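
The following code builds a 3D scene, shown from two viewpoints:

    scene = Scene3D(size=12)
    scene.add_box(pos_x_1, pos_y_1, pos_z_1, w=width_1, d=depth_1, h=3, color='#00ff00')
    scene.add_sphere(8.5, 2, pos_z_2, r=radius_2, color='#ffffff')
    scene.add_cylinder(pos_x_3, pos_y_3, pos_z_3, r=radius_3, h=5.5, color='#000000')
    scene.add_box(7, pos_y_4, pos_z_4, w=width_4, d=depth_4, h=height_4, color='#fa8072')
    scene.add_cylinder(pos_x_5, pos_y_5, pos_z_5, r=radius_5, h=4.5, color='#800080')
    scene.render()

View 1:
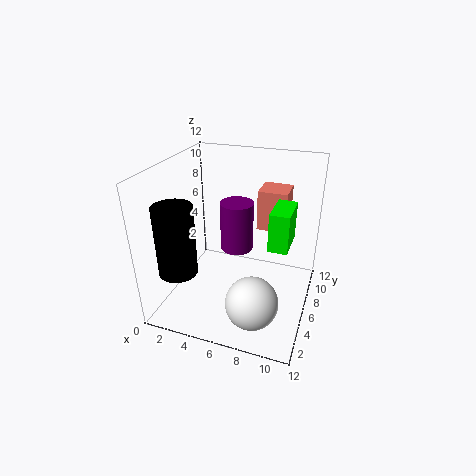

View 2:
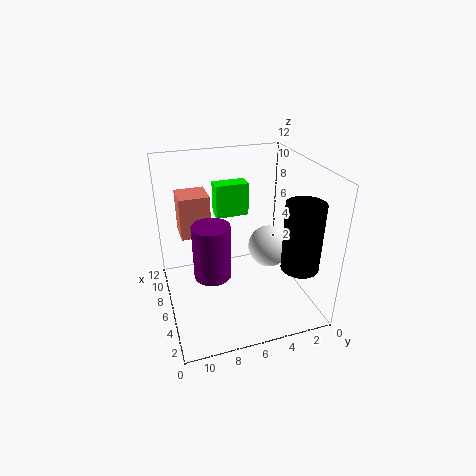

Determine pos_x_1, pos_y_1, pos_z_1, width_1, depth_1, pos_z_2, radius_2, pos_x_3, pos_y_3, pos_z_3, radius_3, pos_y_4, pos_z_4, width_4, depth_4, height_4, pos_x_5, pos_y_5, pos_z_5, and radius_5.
pos_x_1 = 9; pos_y_1 = 4; pos_z_1 = 6.5; width_1 = 1.5; depth_1 = 3; pos_z_2 = 3; radius_2 = 2; pos_x_3 = 2.5; pos_y_3 = 2; pos_z_3 = 4.5; radius_3 = 1.5; pos_y_4 = 8; pos_z_4 = 6; width_4 = 2.5; depth_4 = 2.5; height_4 = 3.5; pos_x_5 = 5; pos_y_5 = 8.5; pos_z_5 = 3.5; radius_5 = 1.5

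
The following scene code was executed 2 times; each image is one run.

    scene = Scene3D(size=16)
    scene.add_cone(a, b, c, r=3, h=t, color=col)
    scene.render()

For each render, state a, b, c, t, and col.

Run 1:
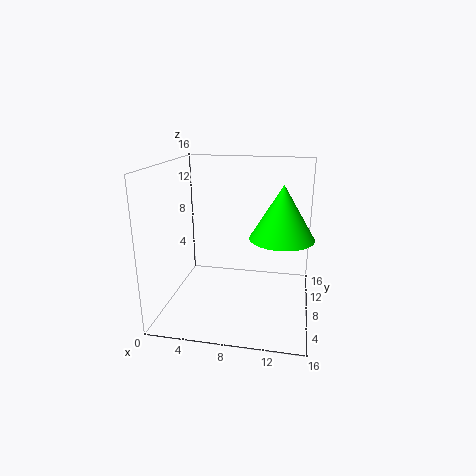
a = 13
b = 3.5
c = 10
t = 5
col = 'lime'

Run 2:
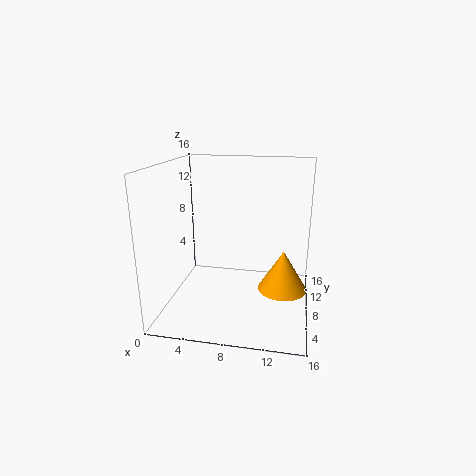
a = 13
b = 11
c = 0.5
t = 5
col = 'orange'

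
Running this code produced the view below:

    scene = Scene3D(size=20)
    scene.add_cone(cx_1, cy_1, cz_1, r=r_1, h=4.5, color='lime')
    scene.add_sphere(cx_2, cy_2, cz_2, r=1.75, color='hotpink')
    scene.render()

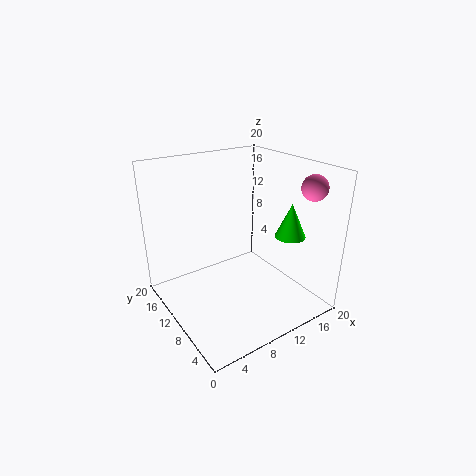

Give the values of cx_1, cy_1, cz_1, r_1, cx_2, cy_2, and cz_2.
cx_1 = 14.5
cy_1 = 4.5
cz_1 = 11.25
r_1 = 2
cx_2 = 18
cy_2 = 4.25
cz_2 = 17.25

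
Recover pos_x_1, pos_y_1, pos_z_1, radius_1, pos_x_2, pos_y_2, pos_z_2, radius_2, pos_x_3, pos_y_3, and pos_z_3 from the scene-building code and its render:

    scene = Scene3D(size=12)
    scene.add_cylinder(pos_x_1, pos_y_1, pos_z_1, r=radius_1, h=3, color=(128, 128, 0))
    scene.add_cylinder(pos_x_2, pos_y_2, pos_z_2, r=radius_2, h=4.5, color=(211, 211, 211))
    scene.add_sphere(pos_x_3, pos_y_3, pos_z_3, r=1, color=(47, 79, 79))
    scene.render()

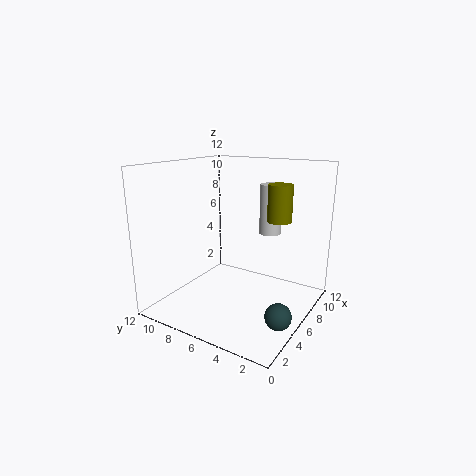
pos_x_1 = 7.5, pos_y_1 = 3, pos_z_1 = 7.5, radius_1 = 1, pos_x_2 = 10, pos_y_2 = 5, pos_z_2 = 5.5, radius_2 = 1, pos_x_3 = 3.5, pos_y_3 = 1, pos_z_3 = 1.5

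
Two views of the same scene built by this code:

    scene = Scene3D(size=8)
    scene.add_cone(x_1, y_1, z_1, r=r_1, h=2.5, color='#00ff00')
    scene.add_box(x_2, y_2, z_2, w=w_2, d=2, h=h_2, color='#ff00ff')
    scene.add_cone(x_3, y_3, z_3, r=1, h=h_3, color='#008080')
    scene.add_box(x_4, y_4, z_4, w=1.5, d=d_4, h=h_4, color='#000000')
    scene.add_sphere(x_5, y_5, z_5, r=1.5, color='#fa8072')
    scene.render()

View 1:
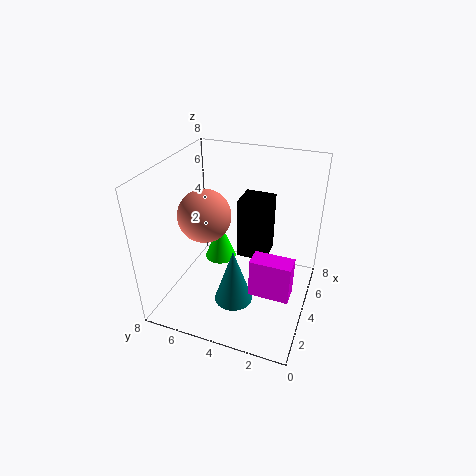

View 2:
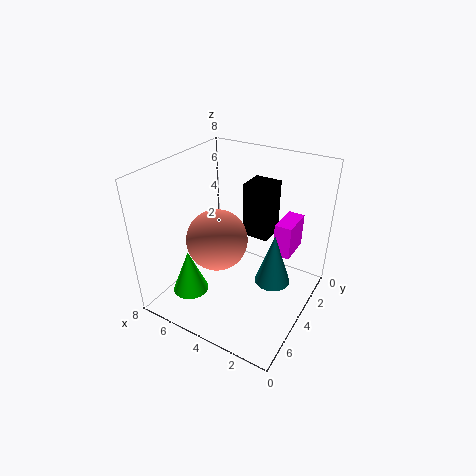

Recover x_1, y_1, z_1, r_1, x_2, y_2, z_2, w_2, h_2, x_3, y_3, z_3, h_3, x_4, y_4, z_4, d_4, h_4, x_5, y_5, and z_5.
x_1 = 6, y_1 = 6, z_1 = 1, r_1 = 1, x_2 = 1.5, y_2 = 0.5, z_2 = 2.5, w_2 = 1, h_2 = 2, x_3 = 2, y_3 = 3.5, z_3 = 1.5, h_3 = 3, x_4 = 2.5, y_4 = 2, z_4 = 4, d_4 = 1.5, h_4 = 3, x_5 = 4, y_5 = 6, z_5 = 5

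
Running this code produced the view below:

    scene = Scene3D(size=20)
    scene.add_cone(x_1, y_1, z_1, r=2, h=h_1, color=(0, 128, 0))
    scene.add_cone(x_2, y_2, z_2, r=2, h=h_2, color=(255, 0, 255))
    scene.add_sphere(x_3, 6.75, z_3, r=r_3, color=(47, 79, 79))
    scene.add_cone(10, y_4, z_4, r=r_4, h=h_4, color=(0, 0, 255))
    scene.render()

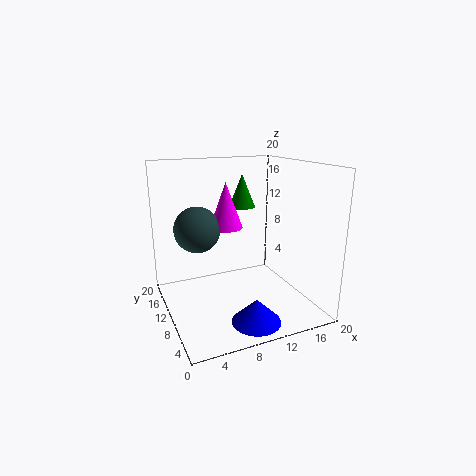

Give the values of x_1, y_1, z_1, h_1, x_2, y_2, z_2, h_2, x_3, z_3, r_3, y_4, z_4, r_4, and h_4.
x_1 = 13, y_1 = 15.25, z_1 = 13, h_1 = 5, x_2 = 6.75, y_2 = 6.25, z_2 = 13, h_2 = 5.5, x_3 = 3.25, z_3 = 13, r_3 = 2.75, y_4 = 4, z_4 = 0.25, r_4 = 3.25, h_4 = 3.25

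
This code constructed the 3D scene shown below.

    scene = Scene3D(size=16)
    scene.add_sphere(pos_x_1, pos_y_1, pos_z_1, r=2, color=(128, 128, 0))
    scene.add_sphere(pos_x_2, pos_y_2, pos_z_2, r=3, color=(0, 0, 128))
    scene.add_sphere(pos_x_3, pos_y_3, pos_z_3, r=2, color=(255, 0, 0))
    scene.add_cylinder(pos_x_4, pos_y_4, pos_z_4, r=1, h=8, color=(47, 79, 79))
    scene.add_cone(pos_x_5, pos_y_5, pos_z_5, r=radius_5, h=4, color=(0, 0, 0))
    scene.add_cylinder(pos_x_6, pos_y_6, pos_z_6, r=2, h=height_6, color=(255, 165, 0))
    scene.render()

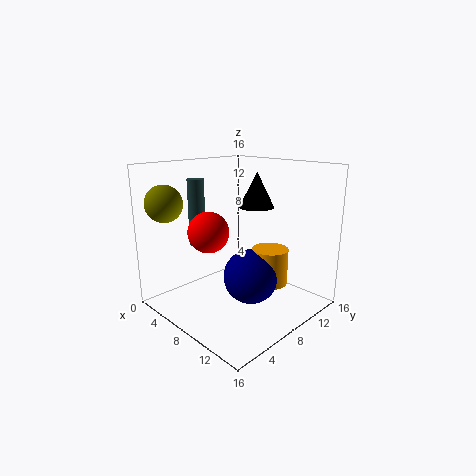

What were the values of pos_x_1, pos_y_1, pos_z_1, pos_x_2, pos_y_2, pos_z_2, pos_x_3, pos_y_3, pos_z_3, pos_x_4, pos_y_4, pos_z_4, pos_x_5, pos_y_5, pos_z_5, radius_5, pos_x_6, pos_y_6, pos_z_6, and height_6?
pos_x_1 = 3, pos_y_1 = 2, pos_z_1 = 12, pos_x_2 = 10, pos_y_2 = 8, pos_z_2 = 4, pos_x_3 = 9, pos_y_3 = 3, pos_z_3 = 10, pos_x_4 = 2, pos_y_4 = 7, pos_z_4 = 6, pos_x_5 = 8, pos_y_5 = 11, pos_z_5 = 11, radius_5 = 2, pos_x_6 = 11, pos_y_6 = 10, pos_z_6 = 3, height_6 = 4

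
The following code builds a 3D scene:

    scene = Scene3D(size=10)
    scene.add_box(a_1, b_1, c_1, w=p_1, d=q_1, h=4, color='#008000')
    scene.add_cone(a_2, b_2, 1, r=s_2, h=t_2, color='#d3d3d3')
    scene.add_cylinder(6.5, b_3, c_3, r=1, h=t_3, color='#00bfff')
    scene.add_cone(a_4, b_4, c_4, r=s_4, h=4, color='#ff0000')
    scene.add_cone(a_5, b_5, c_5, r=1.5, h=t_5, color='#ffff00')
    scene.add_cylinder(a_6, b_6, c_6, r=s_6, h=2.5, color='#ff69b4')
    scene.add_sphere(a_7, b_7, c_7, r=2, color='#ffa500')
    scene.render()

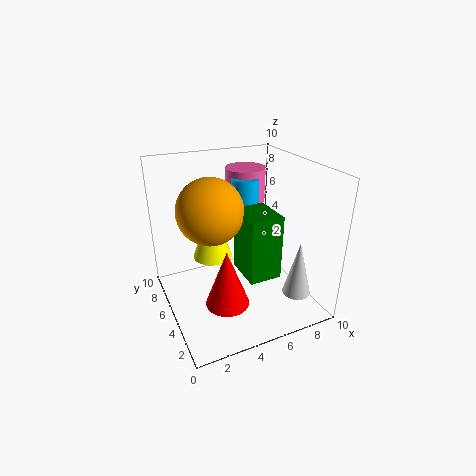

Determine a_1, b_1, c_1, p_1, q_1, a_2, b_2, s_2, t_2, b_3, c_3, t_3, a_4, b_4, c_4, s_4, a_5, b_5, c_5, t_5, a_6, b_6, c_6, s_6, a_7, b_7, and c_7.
a_1 = 4; b_1 = 1; c_1 = 4; p_1 = 2; q_1 = 2.5; a_2 = 8.5; b_2 = 2.5; s_2 = 1; t_2 = 4; b_3 = 7; c_3 = 5; t_3 = 3.5; a_4 = 3.5; b_4 = 3.5; c_4 = 1; s_4 = 1.5; a_5 = 4; b_5 = 7.5; c_5 = 2.5; t_5 = 4; a_6 = 7; b_6 = 8; c_6 = 6.5; s_6 = 1.5; a_7 = 2.5; b_7 = 3.5; c_7 = 8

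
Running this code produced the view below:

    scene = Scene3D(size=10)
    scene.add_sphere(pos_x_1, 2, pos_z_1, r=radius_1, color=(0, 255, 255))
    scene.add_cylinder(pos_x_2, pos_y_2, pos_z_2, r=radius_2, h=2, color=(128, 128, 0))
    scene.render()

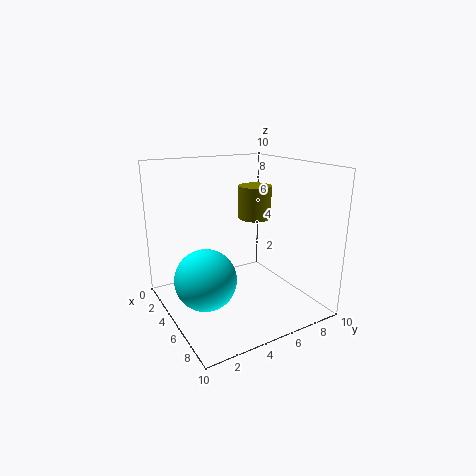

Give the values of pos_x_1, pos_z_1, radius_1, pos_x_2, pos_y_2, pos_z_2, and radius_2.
pos_x_1 = 6
pos_z_1 = 3
radius_1 = 2
pos_x_2 = 7
pos_y_2 = 5
pos_z_2 = 7
radius_2 = 1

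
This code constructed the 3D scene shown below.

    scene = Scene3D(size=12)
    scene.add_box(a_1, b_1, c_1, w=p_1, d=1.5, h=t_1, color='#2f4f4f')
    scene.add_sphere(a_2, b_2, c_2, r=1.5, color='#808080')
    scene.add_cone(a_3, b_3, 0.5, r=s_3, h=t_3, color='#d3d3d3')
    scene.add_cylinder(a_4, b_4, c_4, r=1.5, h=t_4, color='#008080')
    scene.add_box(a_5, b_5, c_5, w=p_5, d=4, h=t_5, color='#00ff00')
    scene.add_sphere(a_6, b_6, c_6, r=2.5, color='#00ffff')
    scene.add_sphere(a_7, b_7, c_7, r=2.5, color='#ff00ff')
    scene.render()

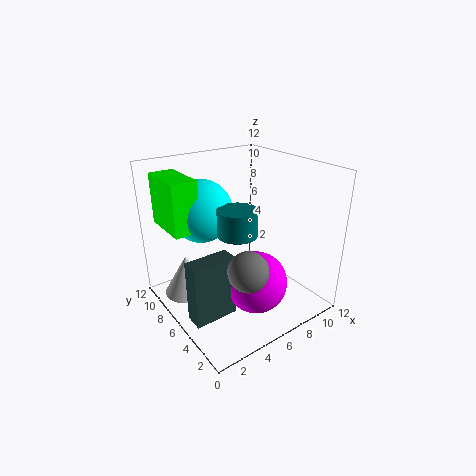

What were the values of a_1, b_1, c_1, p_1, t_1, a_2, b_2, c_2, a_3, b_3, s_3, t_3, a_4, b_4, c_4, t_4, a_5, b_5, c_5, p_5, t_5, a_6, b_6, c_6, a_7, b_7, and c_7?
a_1 = 0.5
b_1 = 3.5
c_1 = 1
p_1 = 3.5
t_1 = 5
a_2 = 4
b_2 = 2
c_2 = 5.5
a_3 = 2.5
b_3 = 9
s_3 = 2
t_3 = 3.5
a_4 = 4.5
b_4 = 4
c_4 = 7.5
t_4 = 2
a_5 = 0.5
b_5 = 6
c_5 = 7.5
p_5 = 2
t_5 = 4
a_6 = 3.5
b_6 = 7.5
c_6 = 8.5
a_7 = 6
b_7 = 3.5
c_7 = 3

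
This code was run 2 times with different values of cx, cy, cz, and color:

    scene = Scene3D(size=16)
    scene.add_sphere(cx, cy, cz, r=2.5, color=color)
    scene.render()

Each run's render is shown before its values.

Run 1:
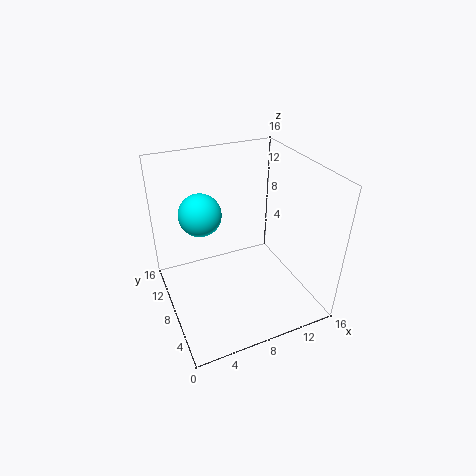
cx = 5, cy = 12, cz = 9.5, color = 'cyan'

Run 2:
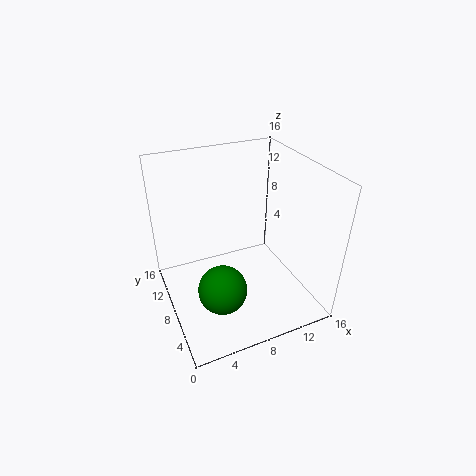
cx = 4.5, cy = 4, cz = 5, color = 'green'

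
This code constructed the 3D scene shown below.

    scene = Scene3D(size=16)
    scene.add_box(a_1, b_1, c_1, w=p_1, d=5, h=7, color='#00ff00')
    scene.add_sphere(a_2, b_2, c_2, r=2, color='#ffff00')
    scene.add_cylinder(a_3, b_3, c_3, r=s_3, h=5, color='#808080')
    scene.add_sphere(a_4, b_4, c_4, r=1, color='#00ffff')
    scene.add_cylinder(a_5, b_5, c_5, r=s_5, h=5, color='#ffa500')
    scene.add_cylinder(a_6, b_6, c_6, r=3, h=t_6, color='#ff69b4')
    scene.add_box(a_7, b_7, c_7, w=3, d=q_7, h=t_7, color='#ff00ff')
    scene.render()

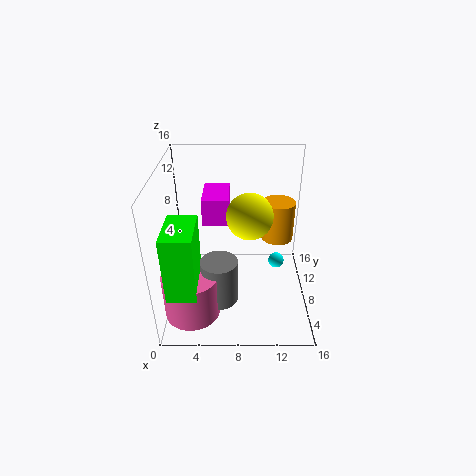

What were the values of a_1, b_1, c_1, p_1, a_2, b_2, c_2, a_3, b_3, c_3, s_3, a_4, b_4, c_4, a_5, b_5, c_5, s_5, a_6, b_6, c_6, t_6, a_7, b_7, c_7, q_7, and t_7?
a_1 = 1
b_1 = 1
c_1 = 5
p_1 = 3
a_2 = 9
b_2 = 2
c_2 = 14
a_3 = 6
b_3 = 5
c_3 = 2
s_3 = 2
a_4 = 13
b_4 = 12
c_4 = 2
a_5 = 13
b_5 = 13
c_5 = 5
s_5 = 2
a_6 = 3
b_6 = 4
c_6 = 1
t_6 = 5
a_7 = 4
b_7 = 9
c_7 = 9
q_7 = 5
t_7 = 3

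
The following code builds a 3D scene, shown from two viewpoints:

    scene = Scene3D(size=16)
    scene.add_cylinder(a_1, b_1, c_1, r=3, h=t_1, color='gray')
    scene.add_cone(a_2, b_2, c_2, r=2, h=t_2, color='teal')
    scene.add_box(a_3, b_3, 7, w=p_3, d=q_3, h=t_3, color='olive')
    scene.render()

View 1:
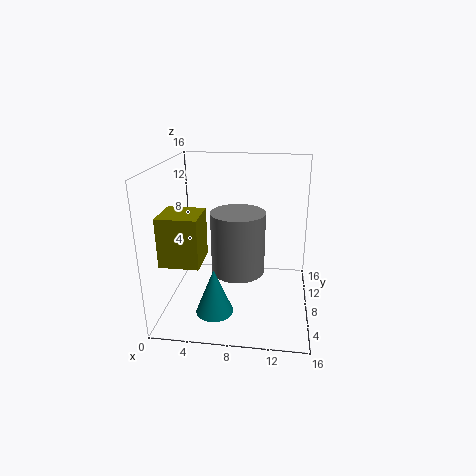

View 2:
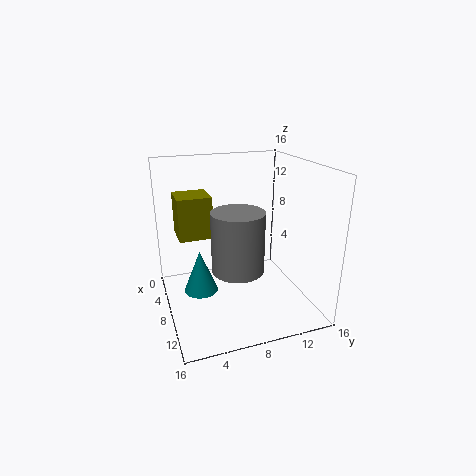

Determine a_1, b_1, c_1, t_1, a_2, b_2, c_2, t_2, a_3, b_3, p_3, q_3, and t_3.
a_1 = 8, b_1 = 8, c_1 = 4, t_1 = 7, a_2 = 6, b_2 = 4, c_2 = 1, t_2 = 5, a_3 = 1, b_3 = 2, p_3 = 4, q_3 = 4, t_3 = 5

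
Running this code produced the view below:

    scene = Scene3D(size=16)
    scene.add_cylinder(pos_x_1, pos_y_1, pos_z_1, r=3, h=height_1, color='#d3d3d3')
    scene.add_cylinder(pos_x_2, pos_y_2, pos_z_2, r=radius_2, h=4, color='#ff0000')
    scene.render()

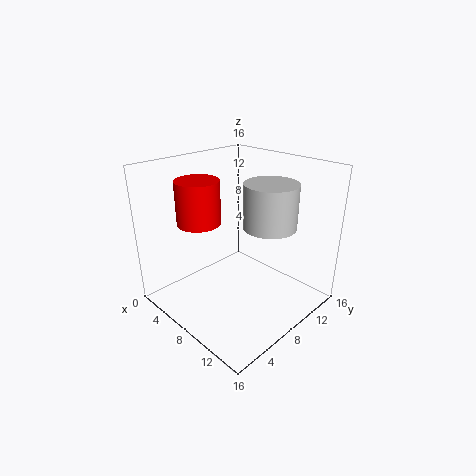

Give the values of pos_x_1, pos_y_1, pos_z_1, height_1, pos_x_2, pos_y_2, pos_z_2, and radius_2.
pos_x_1 = 10; pos_y_1 = 11; pos_z_1 = 9; height_1 = 5; pos_x_2 = 9; pos_y_2 = 2; pos_z_2 = 12; radius_2 = 2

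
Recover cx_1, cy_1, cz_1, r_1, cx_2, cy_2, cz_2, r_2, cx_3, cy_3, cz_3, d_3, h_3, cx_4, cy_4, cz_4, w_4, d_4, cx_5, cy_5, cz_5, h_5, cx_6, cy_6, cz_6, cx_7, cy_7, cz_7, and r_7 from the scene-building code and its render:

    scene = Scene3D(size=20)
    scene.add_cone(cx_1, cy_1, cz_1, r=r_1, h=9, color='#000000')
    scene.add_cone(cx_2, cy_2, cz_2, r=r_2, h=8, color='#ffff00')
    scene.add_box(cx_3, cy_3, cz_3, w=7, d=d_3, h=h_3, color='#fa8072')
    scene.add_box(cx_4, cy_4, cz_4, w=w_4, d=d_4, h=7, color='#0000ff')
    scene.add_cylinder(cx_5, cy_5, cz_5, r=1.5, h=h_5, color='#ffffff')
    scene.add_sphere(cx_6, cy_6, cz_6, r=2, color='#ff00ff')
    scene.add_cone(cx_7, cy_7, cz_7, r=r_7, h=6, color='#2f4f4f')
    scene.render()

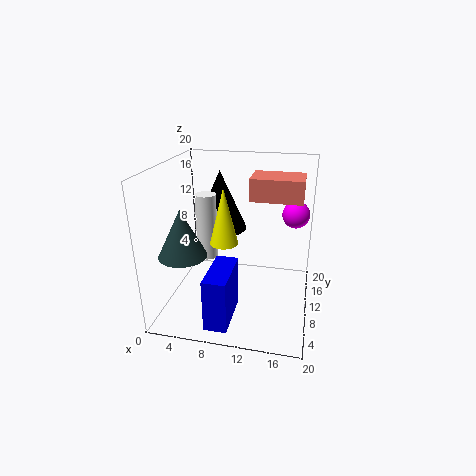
cx_1 = 6; cy_1 = 15.5; cz_1 = 9; r_1 = 4; cx_2 = 8; cy_2 = 10; cz_2 = 9; r_2 = 2; cx_3 = 11.5; cy_3 = 9.5; cz_3 = 15.5; d_3 = 5; h_3 = 3; cx_4 = 7.5; cy_4 = 1; cz_4 = 1; w_4 = 3; d_4 = 7; cx_5 = 5; cy_5 = 11.5; cz_5 = 6; h_5 = 9.5; cx_6 = 17.5; cy_6 = 15.5; cz_6 = 12; cx_7 = 4.5; cy_7 = 3.5; cz_7 = 10; r_7 = 3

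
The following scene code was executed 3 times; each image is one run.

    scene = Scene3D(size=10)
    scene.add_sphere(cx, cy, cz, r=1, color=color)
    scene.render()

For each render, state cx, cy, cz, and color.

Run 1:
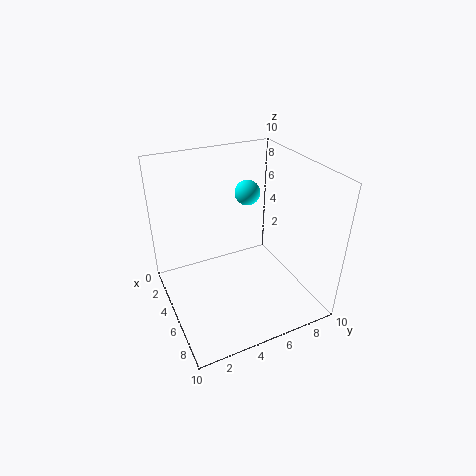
cx = 1.5, cy = 7.5, cz = 6.5, color = 'cyan'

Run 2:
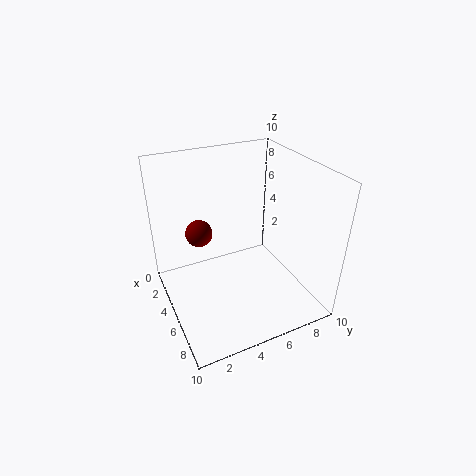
cx = 2.5, cy = 3, cz = 4.5, color = 'maroon'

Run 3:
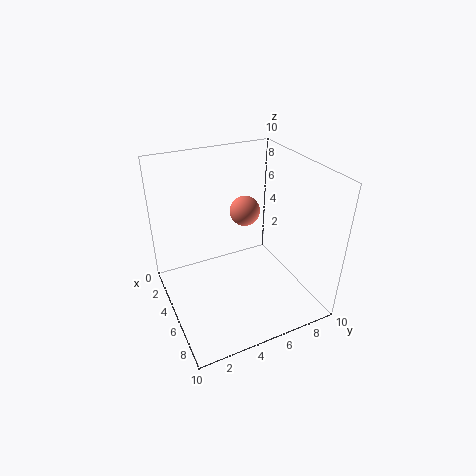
cx = 5, cy = 5.5, cz = 7, color = 'salmon'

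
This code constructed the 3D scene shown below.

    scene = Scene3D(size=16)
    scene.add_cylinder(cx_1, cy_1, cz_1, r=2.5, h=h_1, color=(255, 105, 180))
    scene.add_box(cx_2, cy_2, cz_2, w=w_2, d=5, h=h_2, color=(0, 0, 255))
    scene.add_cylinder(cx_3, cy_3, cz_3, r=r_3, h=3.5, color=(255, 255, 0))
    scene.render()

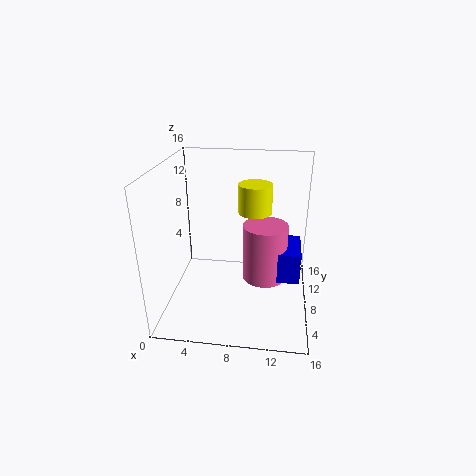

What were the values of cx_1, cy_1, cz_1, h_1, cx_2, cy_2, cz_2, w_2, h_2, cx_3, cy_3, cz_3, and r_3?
cx_1 = 11, cy_1 = 8.5, cz_1 = 3, h_1 = 6.5, cx_2 = 10, cy_2 = 6.5, cz_2 = 3.5, w_2 = 5, h_2 = 3.5, cx_3 = 9.5, cy_3 = 12, cz_3 = 9.5, r_3 = 2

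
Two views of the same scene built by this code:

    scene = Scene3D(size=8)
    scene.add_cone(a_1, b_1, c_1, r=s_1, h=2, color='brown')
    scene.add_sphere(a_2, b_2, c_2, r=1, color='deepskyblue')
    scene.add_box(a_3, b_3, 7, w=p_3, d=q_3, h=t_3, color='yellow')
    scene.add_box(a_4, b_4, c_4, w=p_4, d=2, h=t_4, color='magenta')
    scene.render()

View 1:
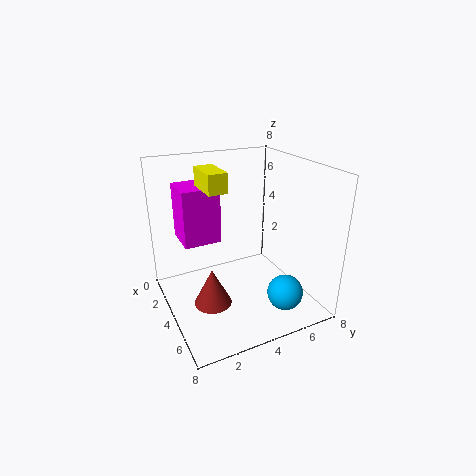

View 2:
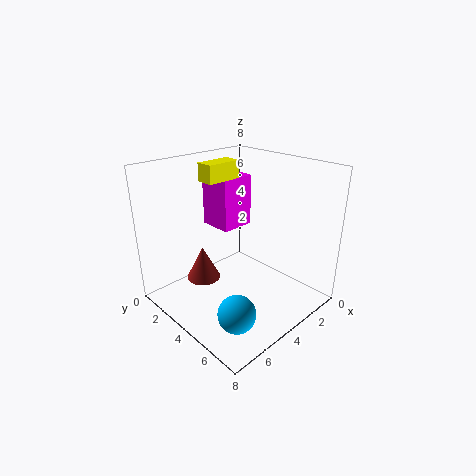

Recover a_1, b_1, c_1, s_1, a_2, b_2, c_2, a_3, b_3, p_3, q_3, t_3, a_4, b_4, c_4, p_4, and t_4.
a_1 = 5
b_1 = 2
c_1 = 1
s_1 = 1
a_2 = 6
b_2 = 6
c_2 = 1
a_3 = 3
b_3 = 2
p_3 = 2
q_3 = 1
t_3 = 1
a_4 = 2
b_4 = 1
c_4 = 4
p_4 = 2
t_4 = 3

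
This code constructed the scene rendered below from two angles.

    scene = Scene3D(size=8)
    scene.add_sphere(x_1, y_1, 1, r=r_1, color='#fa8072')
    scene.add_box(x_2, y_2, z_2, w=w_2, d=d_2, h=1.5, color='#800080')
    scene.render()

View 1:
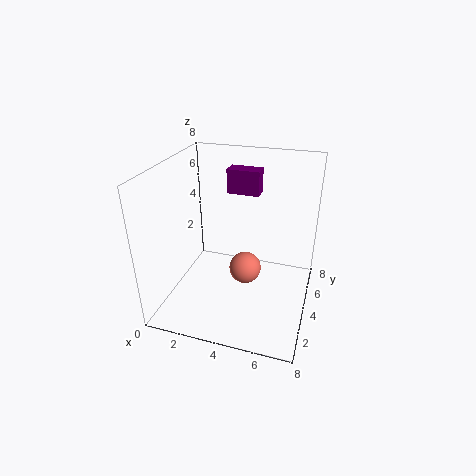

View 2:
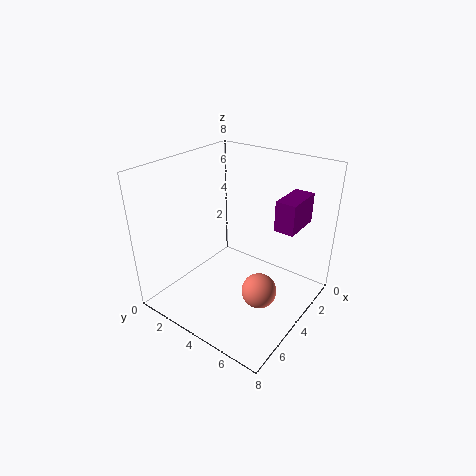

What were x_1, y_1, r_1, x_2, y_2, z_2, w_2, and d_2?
x_1 = 4
y_1 = 5.5
r_1 = 1
x_2 = 2.5
y_2 = 6.5
z_2 = 5.5
w_2 = 2
d_2 = 1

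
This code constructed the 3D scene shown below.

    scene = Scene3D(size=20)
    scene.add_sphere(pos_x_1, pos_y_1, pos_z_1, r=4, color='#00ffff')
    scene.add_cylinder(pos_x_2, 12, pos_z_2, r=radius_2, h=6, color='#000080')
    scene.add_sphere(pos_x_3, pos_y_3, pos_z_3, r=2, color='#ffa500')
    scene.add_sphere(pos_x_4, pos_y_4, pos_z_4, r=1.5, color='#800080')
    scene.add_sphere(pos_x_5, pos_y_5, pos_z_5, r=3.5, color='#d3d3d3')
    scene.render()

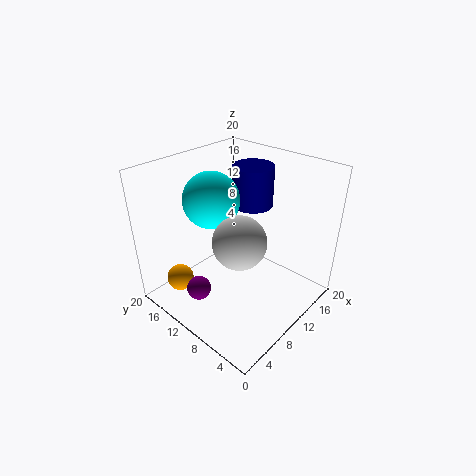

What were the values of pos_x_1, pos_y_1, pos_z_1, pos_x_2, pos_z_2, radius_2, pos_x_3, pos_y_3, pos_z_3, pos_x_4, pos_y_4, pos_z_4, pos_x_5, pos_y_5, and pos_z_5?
pos_x_1 = 9.5, pos_y_1 = 14.5, pos_z_1 = 14.5, pos_x_2 = 15.5, pos_z_2 = 12.5, radius_2 = 3, pos_x_3 = 5, pos_y_3 = 17.5, pos_z_3 = 2, pos_x_4 = 2, pos_y_4 = 9.5, pos_z_4 = 6.5, pos_x_5 = 7.5, pos_y_5 = 7.5, pos_z_5 = 11.5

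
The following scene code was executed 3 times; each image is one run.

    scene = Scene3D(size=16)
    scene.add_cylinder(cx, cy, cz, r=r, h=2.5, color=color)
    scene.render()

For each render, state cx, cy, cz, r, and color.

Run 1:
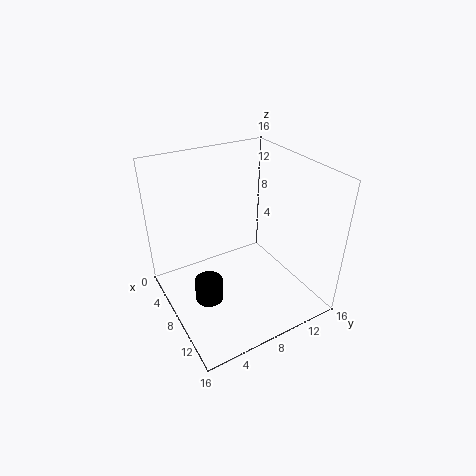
cx = 9.5; cy = 3.5; cz = 2.5; r = 1.5; color = 'black'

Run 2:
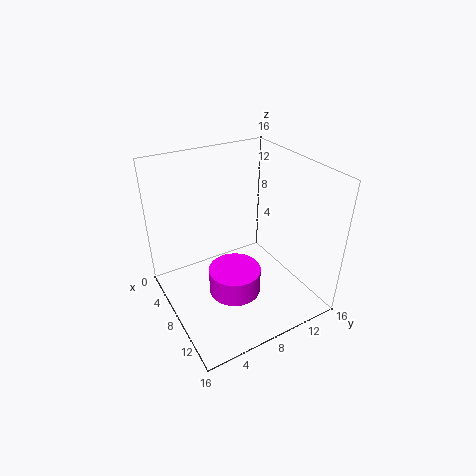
cx = 12.5; cy = 5; cz = 5.5; r = 2.5; color = 'magenta'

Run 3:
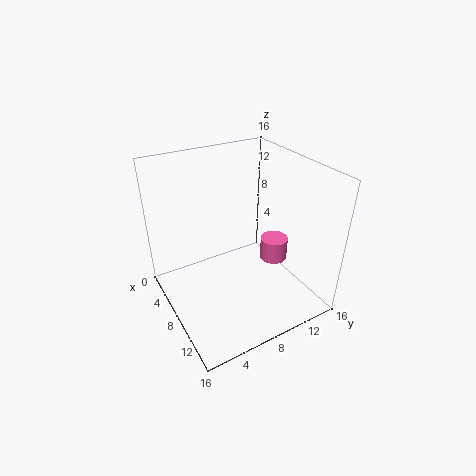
cx = 10; cy = 11.5; cz = 5.5; r = 1.5; color = 'hotpink'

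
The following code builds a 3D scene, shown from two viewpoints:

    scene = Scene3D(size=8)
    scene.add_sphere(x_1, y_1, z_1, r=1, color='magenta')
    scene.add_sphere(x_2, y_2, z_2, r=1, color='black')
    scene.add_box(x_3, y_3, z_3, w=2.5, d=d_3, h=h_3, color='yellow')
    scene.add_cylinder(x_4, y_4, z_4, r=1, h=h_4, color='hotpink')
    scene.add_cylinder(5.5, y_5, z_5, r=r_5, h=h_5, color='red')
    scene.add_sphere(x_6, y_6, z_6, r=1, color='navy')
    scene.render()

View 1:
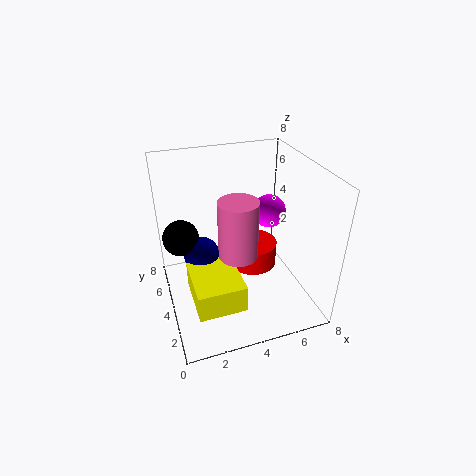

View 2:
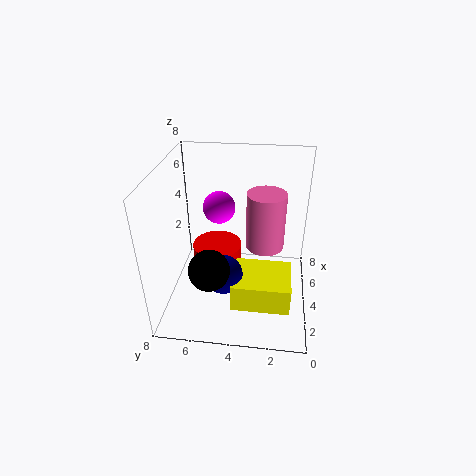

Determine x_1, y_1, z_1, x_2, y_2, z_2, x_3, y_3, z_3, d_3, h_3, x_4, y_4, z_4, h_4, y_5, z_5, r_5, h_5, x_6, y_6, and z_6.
x_1 = 6.5, y_1 = 5.5, z_1 = 4.5, x_2 = 1, y_2 = 5, z_2 = 4, x_3 = 1, y_3 = 1, z_3 = 1.5, d_3 = 3, h_3 = 1.5, x_4 = 3.5, y_4 = 2.5, z_4 = 4, h_4 = 3, y_5 = 5.5, z_5 = 1, r_5 = 1.5, h_5 = 1.5, x_6 = 2, y_6 = 4.5, z_6 = 3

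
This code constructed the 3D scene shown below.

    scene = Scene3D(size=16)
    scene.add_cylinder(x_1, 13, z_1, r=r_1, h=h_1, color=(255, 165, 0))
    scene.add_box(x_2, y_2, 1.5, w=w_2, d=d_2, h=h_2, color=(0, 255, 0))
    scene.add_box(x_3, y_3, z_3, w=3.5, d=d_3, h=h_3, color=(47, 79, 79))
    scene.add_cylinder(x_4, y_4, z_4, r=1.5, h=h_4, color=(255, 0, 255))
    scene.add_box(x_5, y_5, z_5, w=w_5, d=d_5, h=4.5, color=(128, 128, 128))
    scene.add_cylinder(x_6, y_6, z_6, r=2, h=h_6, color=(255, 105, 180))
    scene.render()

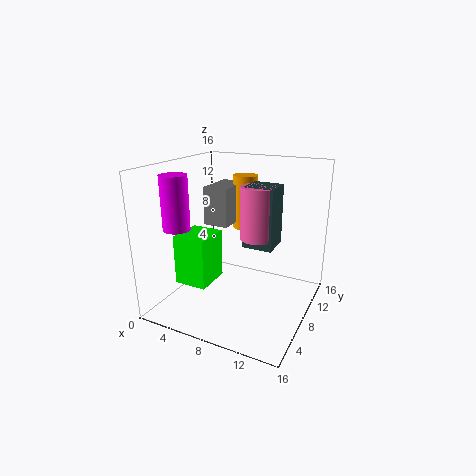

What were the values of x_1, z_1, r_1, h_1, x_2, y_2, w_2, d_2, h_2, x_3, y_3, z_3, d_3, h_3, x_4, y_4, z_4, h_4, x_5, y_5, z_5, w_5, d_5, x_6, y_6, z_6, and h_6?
x_1 = 6.5; z_1 = 7.5; r_1 = 1.5; h_1 = 6.5; x_2 = 0.5; y_2 = 6; w_2 = 4; d_2 = 4.5; h_2 = 6; x_3 = 8; y_3 = 9; z_3 = 6.5; d_3 = 3.5; h_3 = 7; x_4 = 2; y_4 = 5; z_4 = 9; h_4 = 6; x_5 = 3; y_5 = 9; z_5 = 8.5; w_5 = 3; d_5 = 5; x_6 = 9.5; y_6 = 10; z_6 = 7.5; h_6 = 6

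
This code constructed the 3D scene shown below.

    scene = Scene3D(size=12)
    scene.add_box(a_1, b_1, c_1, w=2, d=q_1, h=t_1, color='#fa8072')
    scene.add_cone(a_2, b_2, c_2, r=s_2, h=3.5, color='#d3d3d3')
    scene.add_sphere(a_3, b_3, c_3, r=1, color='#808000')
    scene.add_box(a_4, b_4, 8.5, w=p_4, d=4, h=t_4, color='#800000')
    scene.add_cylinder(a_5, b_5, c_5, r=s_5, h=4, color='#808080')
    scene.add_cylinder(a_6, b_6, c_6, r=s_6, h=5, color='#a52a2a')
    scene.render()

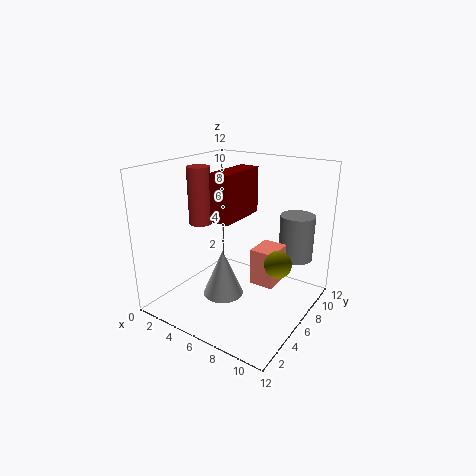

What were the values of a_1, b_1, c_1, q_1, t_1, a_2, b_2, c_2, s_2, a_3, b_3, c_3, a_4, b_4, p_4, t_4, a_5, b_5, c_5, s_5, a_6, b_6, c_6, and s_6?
a_1 = 7.5; b_1 = 5.5; c_1 = 2.5; q_1 = 2.5; t_1 = 3; a_2 = 7; b_2 = 2.5; c_2 = 3; s_2 = 1.5; a_3 = 10.5; b_3 = 4.5; c_3 = 5.5; a_4 = 6; b_4 = 2.5; p_4 = 1.5; t_4 = 3.5; a_5 = 9.5; b_5 = 10; c_5 = 3.5; s_5 = 1.5; a_6 = 2; b_6 = 6; c_6 = 6.5; s_6 = 1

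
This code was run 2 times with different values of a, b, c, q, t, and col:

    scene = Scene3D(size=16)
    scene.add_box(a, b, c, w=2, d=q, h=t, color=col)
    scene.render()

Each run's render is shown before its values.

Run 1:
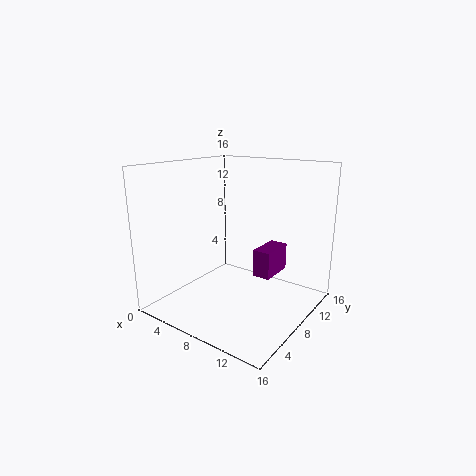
a = 10
b = 8
c = 4
q = 4
t = 3
col = 'purple'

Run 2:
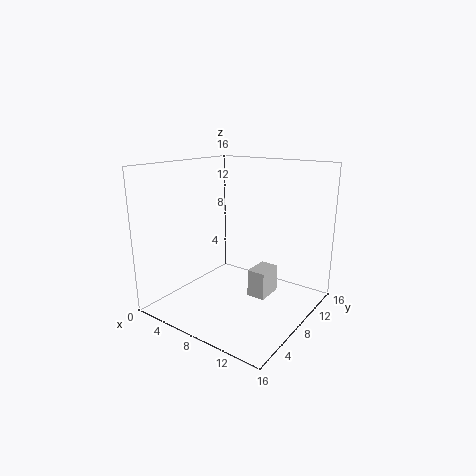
a = 10
b = 7
c = 2
q = 3
t = 3
col = 'lightgray'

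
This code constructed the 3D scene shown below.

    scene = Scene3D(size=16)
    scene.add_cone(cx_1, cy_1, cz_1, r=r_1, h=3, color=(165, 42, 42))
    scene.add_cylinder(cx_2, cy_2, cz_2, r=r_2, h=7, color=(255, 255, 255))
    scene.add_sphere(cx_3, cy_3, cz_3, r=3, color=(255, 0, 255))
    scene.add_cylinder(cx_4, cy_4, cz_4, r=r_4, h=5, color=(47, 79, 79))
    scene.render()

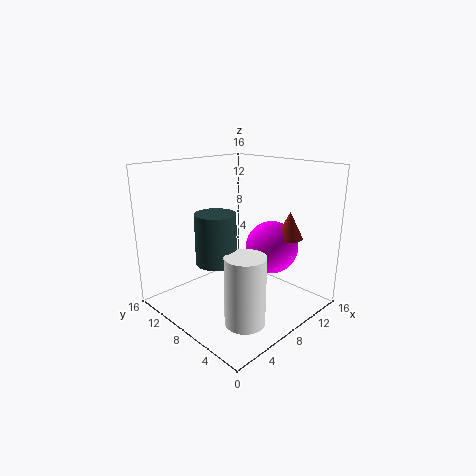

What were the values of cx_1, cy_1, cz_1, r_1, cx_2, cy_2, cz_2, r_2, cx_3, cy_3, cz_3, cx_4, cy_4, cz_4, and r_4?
cx_1 = 12
cy_1 = 4
cz_1 = 8
r_1 = 1.5
cx_2 = 4
cy_2 = 3
cz_2 = 1.5
r_2 = 2
cx_3 = 11.5
cy_3 = 6
cz_3 = 6.5
cx_4 = 3.5
cy_4 = 6.5
cz_4 = 7
r_4 = 2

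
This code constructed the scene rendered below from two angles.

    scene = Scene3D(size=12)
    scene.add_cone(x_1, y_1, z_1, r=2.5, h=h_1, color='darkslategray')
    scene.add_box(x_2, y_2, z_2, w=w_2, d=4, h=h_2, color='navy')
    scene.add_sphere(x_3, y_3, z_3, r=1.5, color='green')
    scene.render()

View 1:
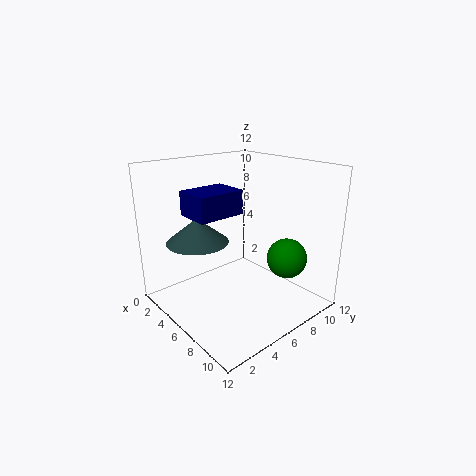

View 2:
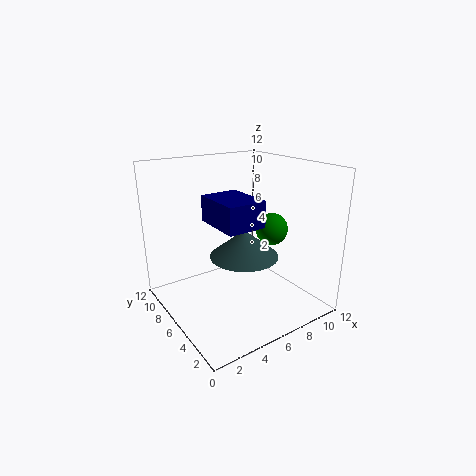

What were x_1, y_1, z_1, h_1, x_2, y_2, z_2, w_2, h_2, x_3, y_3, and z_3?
x_1 = 4.5
y_1 = 3
z_1 = 6
h_1 = 2
x_2 = 3
y_2 = 2.5
z_2 = 8
w_2 = 3
h_2 = 2
x_3 = 10.5
y_3 = 7
z_3 = 5.5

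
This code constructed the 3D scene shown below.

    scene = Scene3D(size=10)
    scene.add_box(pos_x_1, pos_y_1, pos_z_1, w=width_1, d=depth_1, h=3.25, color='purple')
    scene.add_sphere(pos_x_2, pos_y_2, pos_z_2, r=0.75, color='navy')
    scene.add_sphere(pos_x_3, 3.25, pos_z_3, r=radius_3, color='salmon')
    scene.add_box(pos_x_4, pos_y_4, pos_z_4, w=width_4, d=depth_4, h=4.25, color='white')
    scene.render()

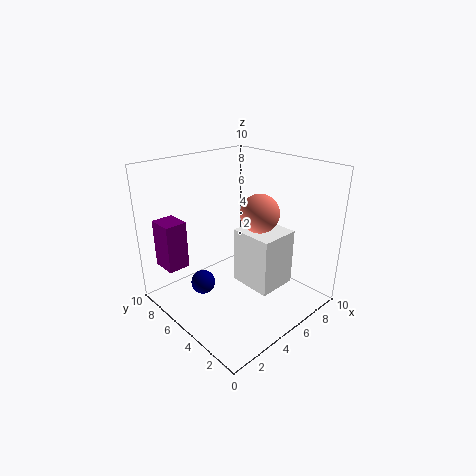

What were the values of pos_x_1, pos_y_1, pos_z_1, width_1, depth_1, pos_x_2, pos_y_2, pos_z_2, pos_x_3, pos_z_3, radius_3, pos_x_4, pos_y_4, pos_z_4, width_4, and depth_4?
pos_x_1 = 0.5, pos_y_1 = 6.75, pos_z_1 = 3.25, width_1 = 1.5, depth_1 = 1.75, pos_x_2 = 1.5, pos_y_2 = 4.5, pos_z_2 = 3.25, pos_x_3 = 5.25, pos_z_3 = 7.25, radius_3 = 1.25, pos_x_4 = 5.75, pos_y_4 = 3, pos_z_4 = 0.75, width_4 = 3, depth_4 = 3.25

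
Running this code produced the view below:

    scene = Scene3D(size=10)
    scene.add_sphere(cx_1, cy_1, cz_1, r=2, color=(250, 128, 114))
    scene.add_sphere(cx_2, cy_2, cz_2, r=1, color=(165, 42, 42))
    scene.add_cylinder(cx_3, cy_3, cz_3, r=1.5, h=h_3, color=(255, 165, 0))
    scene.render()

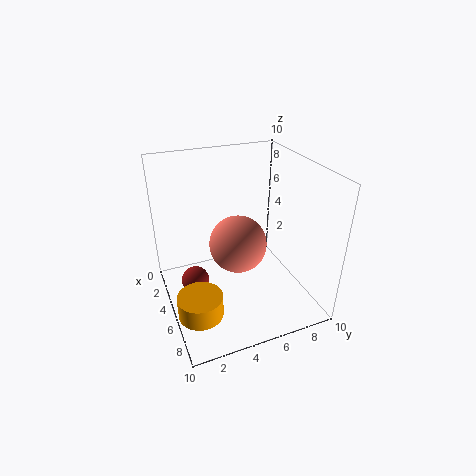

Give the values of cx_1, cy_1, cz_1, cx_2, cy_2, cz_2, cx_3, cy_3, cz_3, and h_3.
cx_1 = 5; cy_1 = 5; cz_1 = 4.5; cx_2 = 4; cy_2 = 2; cz_2 = 1.5; cx_3 = 7; cy_3 = 1.5; cz_3 = 1; h_3 = 1.5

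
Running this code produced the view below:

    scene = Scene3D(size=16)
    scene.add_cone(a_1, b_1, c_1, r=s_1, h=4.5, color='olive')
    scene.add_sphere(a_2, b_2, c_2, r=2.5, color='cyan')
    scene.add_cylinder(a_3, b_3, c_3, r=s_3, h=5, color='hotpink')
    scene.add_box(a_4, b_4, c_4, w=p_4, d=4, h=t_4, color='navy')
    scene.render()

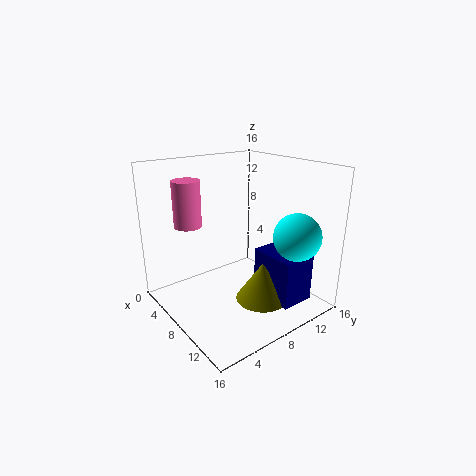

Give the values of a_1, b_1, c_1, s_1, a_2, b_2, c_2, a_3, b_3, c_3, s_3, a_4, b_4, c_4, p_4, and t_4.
a_1 = 10, b_1 = 10, c_1 = 0.5, s_1 = 3, a_2 = 13.5, b_2 = 11.5, c_2 = 9, a_3 = 5, b_3 = 3.5, c_3 = 9.5, s_3 = 1.5, a_4 = 8, b_4 = 10.5, c_4 = 0.5, p_4 = 5.5, t_4 = 5.5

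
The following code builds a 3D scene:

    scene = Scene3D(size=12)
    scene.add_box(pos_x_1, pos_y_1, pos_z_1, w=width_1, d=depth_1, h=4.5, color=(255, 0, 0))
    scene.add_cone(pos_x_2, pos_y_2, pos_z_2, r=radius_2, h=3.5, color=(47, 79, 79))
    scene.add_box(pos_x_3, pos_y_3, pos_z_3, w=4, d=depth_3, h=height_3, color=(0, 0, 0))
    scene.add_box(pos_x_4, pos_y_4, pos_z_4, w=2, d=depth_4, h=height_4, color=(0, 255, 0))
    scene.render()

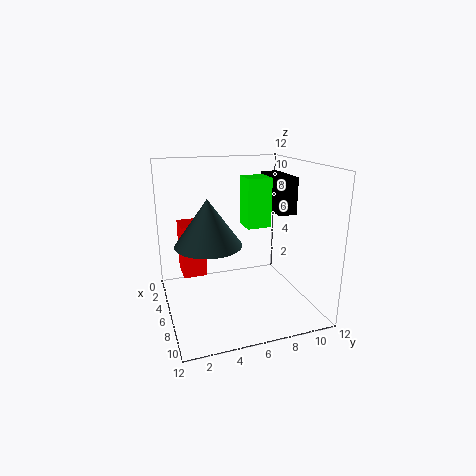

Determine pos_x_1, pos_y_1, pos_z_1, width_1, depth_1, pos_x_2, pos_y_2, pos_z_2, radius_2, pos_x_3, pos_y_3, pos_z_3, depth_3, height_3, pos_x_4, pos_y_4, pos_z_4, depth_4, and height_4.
pos_x_1 = 2.5
pos_y_1 = 1.5
pos_z_1 = 2.5
width_1 = 2.5
depth_1 = 2
pos_x_2 = 8
pos_y_2 = 3
pos_z_2 = 6.5
radius_2 = 2.5
pos_x_3 = 3.5
pos_y_3 = 9
pos_z_3 = 8
depth_3 = 1.5
height_3 = 3
pos_x_4 = 5
pos_y_4 = 6.5
pos_z_4 = 7
depth_4 = 2
height_4 = 4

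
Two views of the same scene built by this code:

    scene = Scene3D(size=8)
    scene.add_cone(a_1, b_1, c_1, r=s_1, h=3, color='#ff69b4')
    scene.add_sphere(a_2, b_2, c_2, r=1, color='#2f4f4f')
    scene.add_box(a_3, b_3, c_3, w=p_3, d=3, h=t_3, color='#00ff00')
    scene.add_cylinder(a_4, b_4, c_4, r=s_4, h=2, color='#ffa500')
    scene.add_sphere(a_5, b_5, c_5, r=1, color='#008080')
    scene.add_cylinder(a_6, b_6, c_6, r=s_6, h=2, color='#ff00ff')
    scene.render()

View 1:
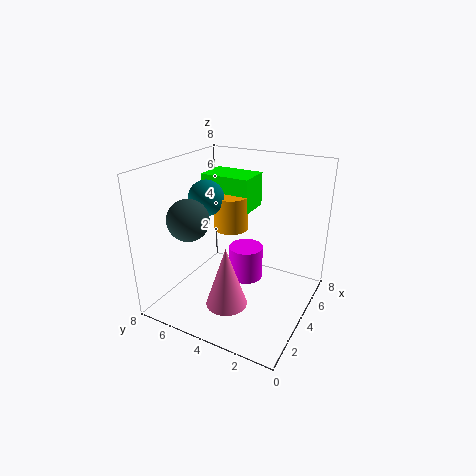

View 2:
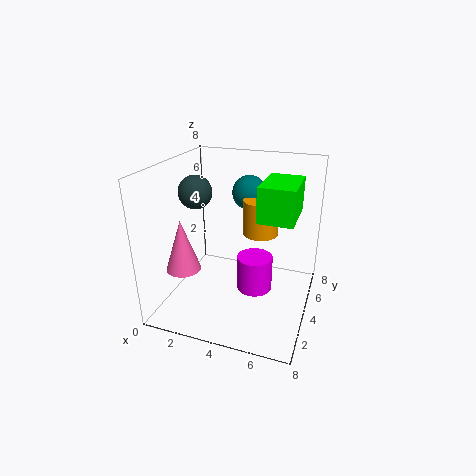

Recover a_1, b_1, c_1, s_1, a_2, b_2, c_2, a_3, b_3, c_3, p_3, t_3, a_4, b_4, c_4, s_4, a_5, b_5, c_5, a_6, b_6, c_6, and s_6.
a_1 = 1; b_1 = 3; c_1 = 2; s_1 = 1; a_2 = 1; b_2 = 5; c_2 = 6; a_3 = 5; b_3 = 4; c_3 = 5; p_3 = 2; t_3 = 2; a_4 = 5; b_4 = 5; c_4 = 4; s_4 = 1; a_5 = 4; b_5 = 6; c_5 = 6; a_6 = 5; b_6 = 4; c_6 = 1; s_6 = 1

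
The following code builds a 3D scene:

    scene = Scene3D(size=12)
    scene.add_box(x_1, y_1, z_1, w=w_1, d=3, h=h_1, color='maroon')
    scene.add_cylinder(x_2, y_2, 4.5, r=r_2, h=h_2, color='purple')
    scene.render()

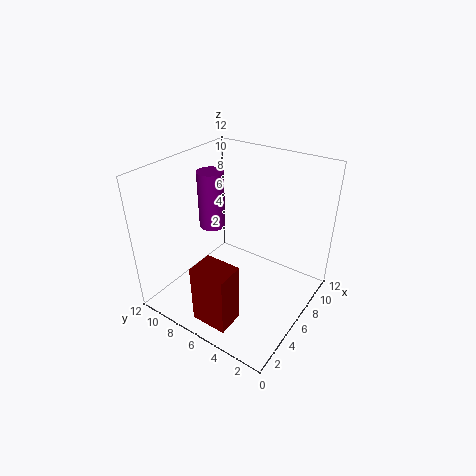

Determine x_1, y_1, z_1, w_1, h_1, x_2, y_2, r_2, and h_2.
x_1 = 1
y_1 = 4
z_1 = 0.5
w_1 = 2.25
h_1 = 5
x_2 = 8.5
y_2 = 10.75
r_2 = 1.25
h_2 = 5.5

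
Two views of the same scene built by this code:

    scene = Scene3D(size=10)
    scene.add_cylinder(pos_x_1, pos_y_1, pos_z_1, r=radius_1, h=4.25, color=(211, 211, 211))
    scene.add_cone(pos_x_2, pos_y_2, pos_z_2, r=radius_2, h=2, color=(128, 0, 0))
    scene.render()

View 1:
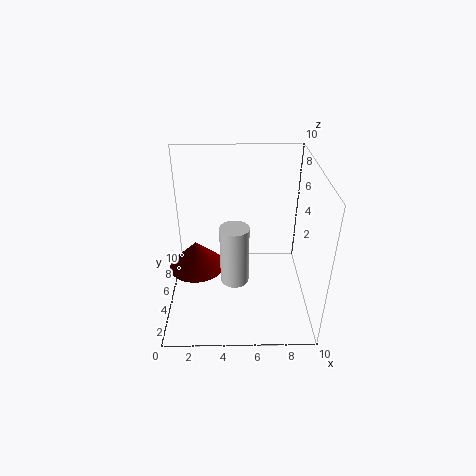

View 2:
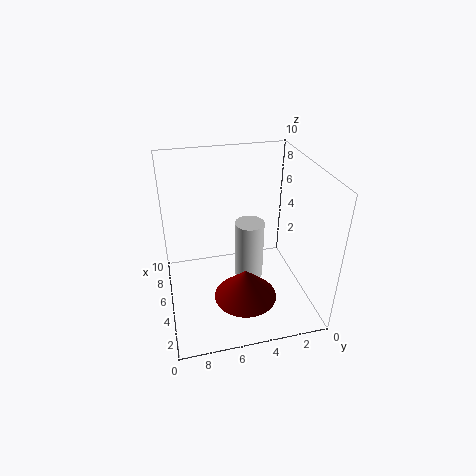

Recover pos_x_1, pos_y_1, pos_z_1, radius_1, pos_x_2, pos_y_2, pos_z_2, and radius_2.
pos_x_1 = 4.75; pos_y_1 = 4.25; pos_z_1 = 2; radius_1 = 1; pos_x_2 = 2; pos_y_2 = 5.25; pos_z_2 = 2.5; radius_2 = 2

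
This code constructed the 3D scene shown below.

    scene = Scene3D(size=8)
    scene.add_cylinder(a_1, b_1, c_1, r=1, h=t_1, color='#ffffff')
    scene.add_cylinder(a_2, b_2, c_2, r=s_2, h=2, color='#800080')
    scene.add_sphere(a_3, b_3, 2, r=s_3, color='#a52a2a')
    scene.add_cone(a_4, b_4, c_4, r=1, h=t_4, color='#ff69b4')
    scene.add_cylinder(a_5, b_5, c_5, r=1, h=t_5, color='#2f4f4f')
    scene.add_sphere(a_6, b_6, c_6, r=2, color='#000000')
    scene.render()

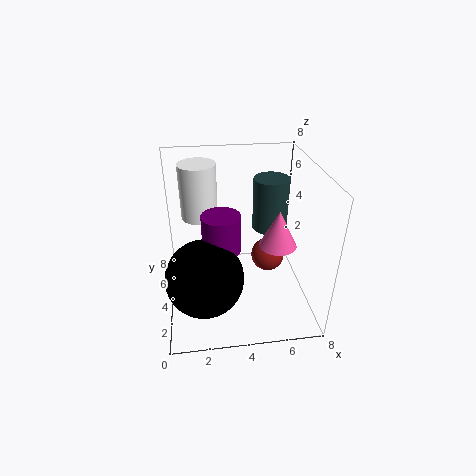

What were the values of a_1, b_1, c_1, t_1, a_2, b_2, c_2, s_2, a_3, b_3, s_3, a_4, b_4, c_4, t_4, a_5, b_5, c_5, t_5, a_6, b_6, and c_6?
a_1 = 2; b_1 = 5; c_1 = 5; t_1 = 3; a_2 = 3; b_2 = 3; c_2 = 4; s_2 = 1; a_3 = 6; b_3 = 5; s_3 = 1; a_4 = 6; b_4 = 3; c_4 = 4; t_4 = 2; a_5 = 6; b_5 = 5; c_5 = 4; t_5 = 3; a_6 = 2; b_6 = 2; c_6 = 3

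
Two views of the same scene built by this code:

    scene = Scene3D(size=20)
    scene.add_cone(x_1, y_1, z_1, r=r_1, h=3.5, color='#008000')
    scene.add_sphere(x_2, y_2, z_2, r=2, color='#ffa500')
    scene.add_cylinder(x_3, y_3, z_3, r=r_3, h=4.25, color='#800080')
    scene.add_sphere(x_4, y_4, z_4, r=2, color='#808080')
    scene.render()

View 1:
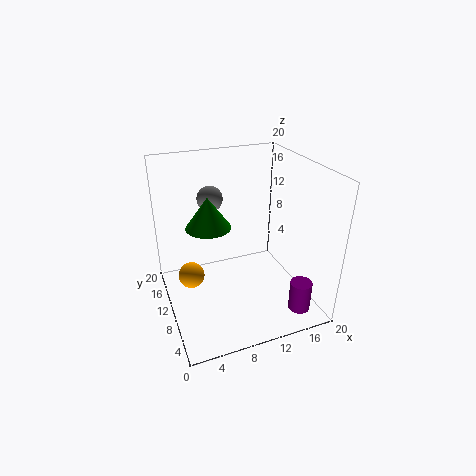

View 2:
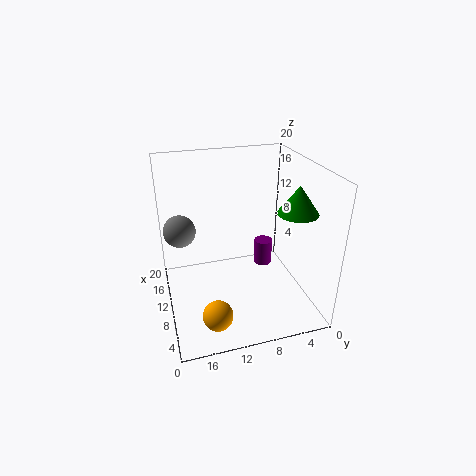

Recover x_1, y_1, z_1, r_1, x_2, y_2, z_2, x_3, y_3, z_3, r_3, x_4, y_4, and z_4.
x_1 = 4.25; y_1 = 4.25; z_1 = 15.5; r_1 = 2.5; x_2 = 4; y_2 = 14.5; z_2 = 2.25; x_3 = 16.75; y_3 = 3.5; z_3 = 0.75; r_3 = 1.5; x_4 = 8.5; y_4 = 18; z_4 = 13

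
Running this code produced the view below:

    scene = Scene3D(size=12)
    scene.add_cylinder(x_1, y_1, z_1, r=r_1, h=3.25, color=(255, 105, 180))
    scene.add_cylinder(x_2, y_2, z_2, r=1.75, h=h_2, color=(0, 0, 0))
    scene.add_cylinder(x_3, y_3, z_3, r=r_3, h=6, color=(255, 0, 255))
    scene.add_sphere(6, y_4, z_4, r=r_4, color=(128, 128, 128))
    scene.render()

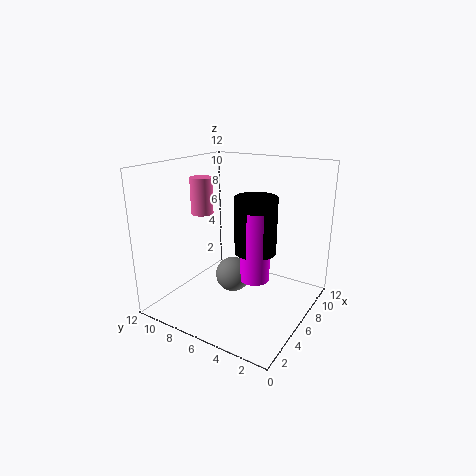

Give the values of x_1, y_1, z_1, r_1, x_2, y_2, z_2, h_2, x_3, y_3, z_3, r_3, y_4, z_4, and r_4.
x_1 = 6.75; y_1 = 10.25; z_1 = 7.25; r_1 = 1; x_2 = 6.75; y_2 = 4.75; z_2 = 4.75; h_2 = 4.75; x_3 = 6.25; y_3 = 4.5; z_3 = 2.5; r_3 = 1.25; y_4 = 6.5; z_4 = 2.5; r_4 = 1.5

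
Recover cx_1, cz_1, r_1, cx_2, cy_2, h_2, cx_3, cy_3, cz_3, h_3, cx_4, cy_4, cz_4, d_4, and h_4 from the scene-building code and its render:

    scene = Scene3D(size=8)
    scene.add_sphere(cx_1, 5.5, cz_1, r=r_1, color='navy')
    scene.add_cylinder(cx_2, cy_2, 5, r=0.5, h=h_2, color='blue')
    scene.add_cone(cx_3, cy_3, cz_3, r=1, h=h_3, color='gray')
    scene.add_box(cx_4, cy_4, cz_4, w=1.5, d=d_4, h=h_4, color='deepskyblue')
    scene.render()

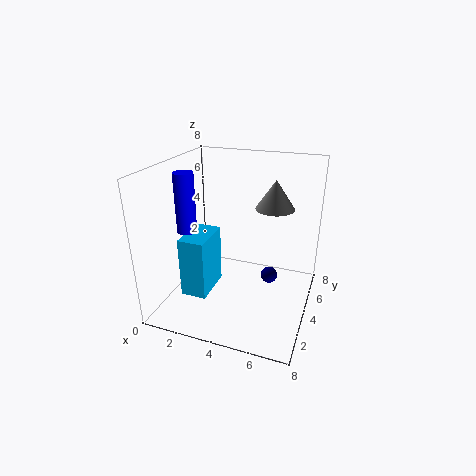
cx_1 = 5.5; cz_1 = 1; r_1 = 0.5; cx_2 = 2; cy_2 = 2; h_2 = 3; cx_3 = 6; cy_3 = 4; cz_3 = 6; h_3 = 1.5; cx_4 = 1; cy_4 = 2.5; cz_4 = 0.5; d_4 = 2.5; h_4 = 3.5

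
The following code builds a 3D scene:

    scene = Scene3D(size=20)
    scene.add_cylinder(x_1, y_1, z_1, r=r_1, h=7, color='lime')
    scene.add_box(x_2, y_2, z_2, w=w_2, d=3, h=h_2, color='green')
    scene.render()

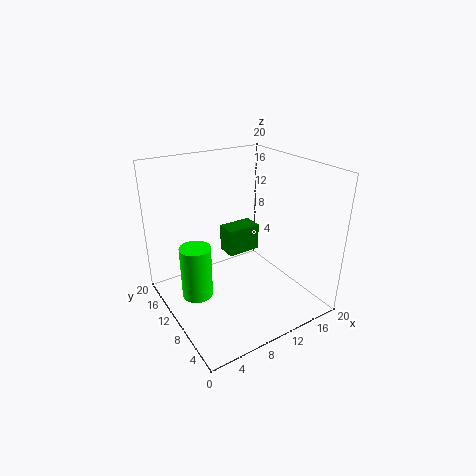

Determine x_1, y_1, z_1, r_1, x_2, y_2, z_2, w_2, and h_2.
x_1 = 3; y_1 = 9; z_1 = 4; r_1 = 2; x_2 = 10; y_2 = 12; z_2 = 6; w_2 = 5; h_2 = 4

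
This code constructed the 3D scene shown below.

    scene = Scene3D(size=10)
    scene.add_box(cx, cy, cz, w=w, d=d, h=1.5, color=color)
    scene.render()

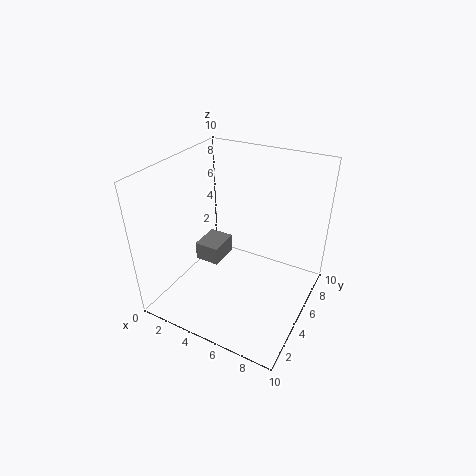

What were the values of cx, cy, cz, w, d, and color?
cx = 0.5; cy = 6; cz = 1; w = 2; d = 2.5; color = 'gray'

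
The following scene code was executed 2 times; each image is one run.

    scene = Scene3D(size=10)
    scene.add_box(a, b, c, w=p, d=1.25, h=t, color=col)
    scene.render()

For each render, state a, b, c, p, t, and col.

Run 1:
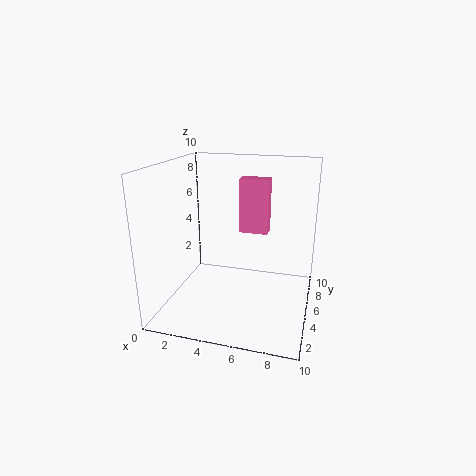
a = 4.25; b = 8; c = 4.25; p = 2.25; t = 4.25; col = 'hotpink'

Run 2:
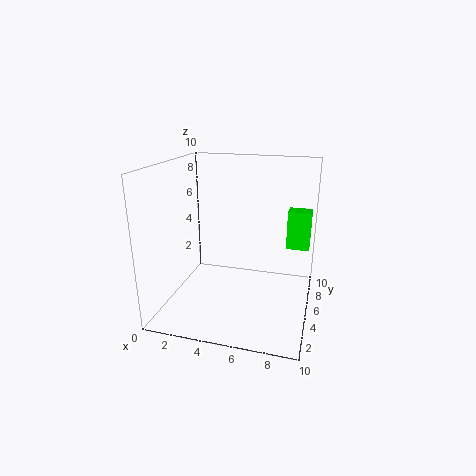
a = 8; b = 8; c = 3.25; p = 1.75; t = 3; col = 'lime'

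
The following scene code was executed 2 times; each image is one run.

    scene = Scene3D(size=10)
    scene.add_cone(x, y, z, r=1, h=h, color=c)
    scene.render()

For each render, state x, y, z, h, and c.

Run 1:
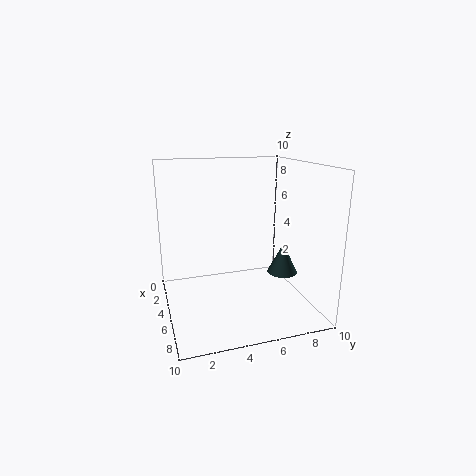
x = 7
y = 7.5
z = 3
h = 2
c = 'darkslategray'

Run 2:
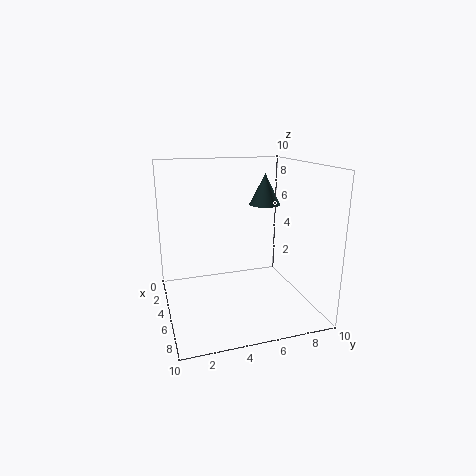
x = 6
y = 6.5
z = 7.5
h = 2
c = 'darkslategray'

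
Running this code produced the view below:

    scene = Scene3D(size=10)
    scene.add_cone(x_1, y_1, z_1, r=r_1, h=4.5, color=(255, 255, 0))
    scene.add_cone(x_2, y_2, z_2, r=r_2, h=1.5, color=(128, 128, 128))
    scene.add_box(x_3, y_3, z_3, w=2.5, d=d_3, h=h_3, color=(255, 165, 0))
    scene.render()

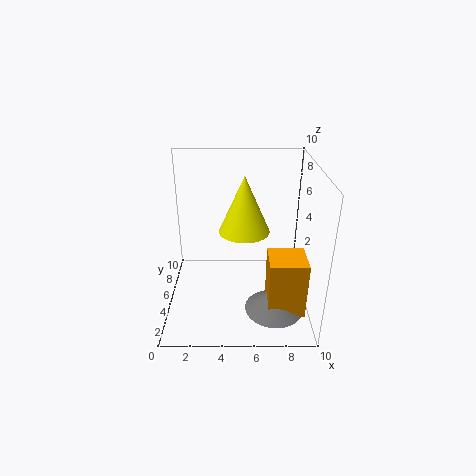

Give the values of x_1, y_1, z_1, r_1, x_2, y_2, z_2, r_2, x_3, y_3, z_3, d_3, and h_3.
x_1 = 5.5; y_1 = 8; z_1 = 4; r_1 = 2; x_2 = 7.5; y_2 = 3; z_2 = 0.5; r_2 = 2; x_3 = 7; y_3 = 2; z_3 = 0.5; d_3 = 2.5; h_3 = 4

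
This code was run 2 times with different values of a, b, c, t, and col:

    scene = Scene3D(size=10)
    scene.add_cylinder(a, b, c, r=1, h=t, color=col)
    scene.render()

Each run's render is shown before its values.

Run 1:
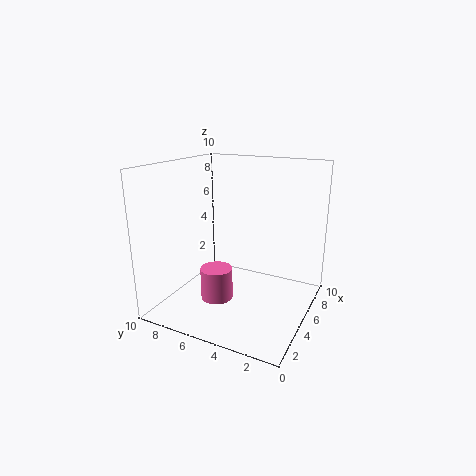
a = 2
b = 5
c = 2
t = 2
col = 'hotpink'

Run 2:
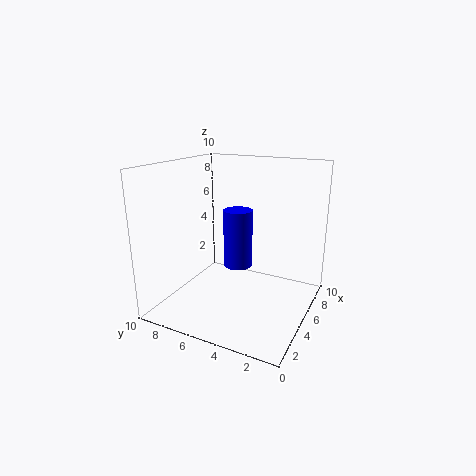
a = 5
b = 5
c = 3
t = 4
col = 'blue'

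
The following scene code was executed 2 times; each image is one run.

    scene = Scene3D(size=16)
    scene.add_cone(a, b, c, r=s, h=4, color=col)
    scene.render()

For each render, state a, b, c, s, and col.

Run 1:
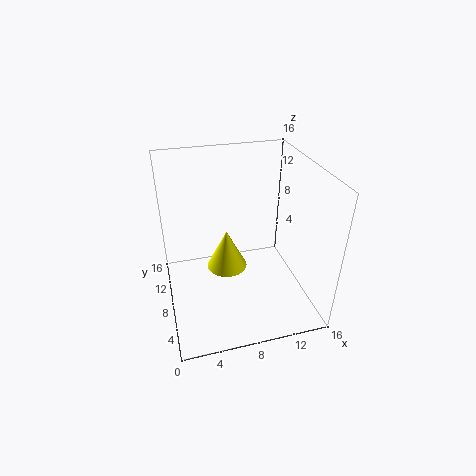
a = 6
b = 5
c = 7
s = 2
col = 'yellow'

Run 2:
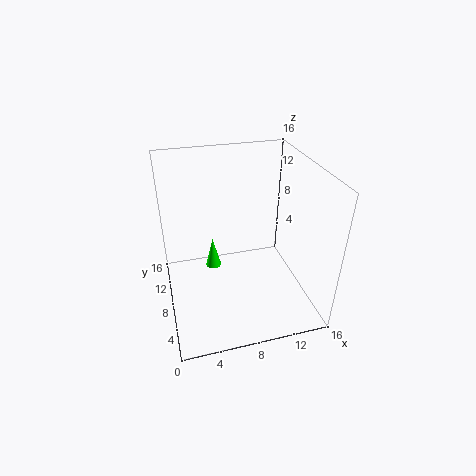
a = 6
b = 13
c = 1
s = 1
col = 'lime'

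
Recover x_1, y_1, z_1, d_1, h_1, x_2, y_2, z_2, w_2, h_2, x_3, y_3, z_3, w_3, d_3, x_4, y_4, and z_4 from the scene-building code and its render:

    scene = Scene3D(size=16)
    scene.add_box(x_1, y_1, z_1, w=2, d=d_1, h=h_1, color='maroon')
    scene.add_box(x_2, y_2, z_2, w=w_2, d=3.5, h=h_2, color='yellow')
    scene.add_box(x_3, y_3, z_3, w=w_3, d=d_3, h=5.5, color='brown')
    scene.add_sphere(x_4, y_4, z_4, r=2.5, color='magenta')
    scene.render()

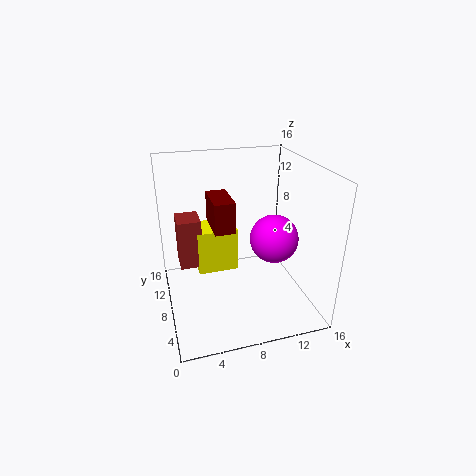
x_1 = 4.5
y_1 = 3.5
z_1 = 11
d_1 = 4
h_1 = 3
x_2 = 3.5
y_2 = 8
z_2 = 4
w_2 = 4.5
h_2 = 5
x_3 = 1.5
y_3 = 8
z_3 = 5
w_3 = 2.5
d_3 = 3
x_4 = 11
y_4 = 5
z_4 = 9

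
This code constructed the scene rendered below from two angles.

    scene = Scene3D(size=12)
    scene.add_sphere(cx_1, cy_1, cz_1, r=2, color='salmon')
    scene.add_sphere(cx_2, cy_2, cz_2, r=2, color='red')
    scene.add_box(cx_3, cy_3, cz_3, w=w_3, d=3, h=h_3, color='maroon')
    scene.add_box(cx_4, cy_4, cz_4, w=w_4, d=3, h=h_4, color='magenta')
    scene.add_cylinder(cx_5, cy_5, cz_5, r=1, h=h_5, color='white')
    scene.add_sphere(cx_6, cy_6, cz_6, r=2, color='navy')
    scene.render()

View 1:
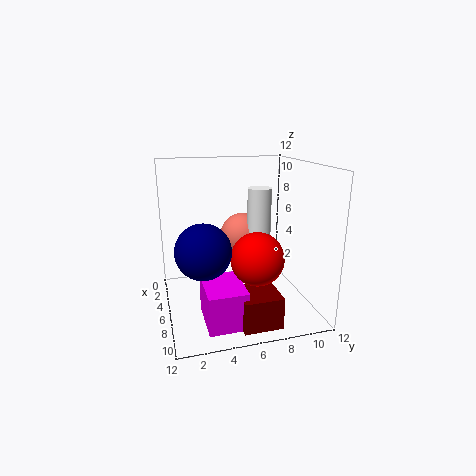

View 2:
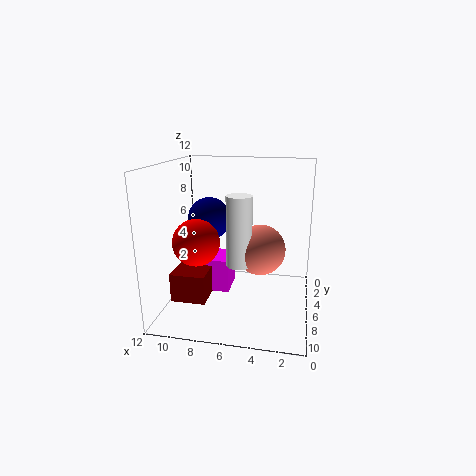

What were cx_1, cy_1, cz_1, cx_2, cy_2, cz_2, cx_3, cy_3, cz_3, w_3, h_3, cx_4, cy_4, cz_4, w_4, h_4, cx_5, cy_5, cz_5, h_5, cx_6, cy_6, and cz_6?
cx_1 = 4, cy_1 = 7, cz_1 = 5.5, cx_2 = 9.5, cy_2 = 6.5, cz_2 = 5.5, cx_3 = 8.5, cy_3 = 5, cz_3 = 0.5, w_3 = 3, h_3 = 2.5, cx_4 = 7, cy_4 = 2.5, cz_4 = 0.5, w_4 = 4, h_4 = 3, cx_5 = 5.5, cy_5 = 8, cz_5 = 4.5, h_5 = 5.5, cx_6 = 9.5, cy_6 = 2.5, cz_6 = 6.5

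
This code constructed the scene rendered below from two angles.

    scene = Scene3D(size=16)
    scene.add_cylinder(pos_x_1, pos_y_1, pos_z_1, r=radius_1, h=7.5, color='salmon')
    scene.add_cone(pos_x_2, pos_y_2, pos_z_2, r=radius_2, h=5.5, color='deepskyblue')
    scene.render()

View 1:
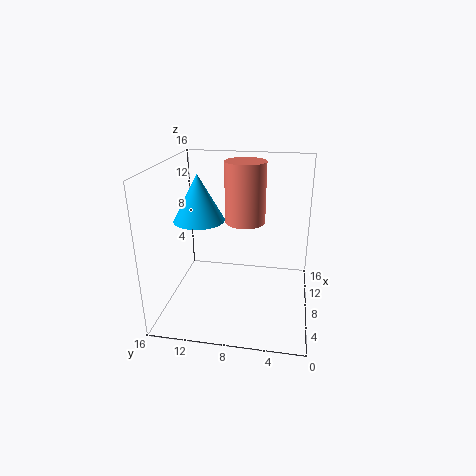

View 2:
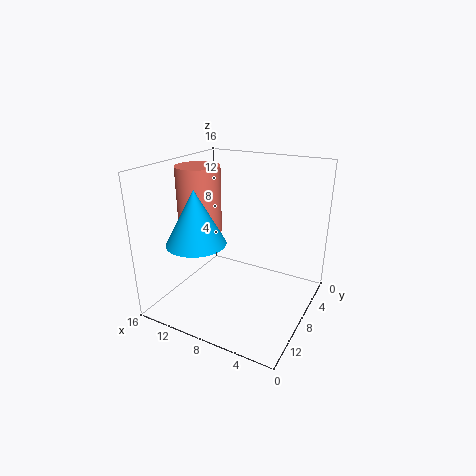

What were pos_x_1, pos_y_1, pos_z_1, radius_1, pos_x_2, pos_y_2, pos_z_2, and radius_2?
pos_x_1 = 13; pos_y_1 = 8; pos_z_1 = 8; radius_1 = 2.5; pos_x_2 = 10; pos_y_2 = 13; pos_z_2 = 9; radius_2 = 3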